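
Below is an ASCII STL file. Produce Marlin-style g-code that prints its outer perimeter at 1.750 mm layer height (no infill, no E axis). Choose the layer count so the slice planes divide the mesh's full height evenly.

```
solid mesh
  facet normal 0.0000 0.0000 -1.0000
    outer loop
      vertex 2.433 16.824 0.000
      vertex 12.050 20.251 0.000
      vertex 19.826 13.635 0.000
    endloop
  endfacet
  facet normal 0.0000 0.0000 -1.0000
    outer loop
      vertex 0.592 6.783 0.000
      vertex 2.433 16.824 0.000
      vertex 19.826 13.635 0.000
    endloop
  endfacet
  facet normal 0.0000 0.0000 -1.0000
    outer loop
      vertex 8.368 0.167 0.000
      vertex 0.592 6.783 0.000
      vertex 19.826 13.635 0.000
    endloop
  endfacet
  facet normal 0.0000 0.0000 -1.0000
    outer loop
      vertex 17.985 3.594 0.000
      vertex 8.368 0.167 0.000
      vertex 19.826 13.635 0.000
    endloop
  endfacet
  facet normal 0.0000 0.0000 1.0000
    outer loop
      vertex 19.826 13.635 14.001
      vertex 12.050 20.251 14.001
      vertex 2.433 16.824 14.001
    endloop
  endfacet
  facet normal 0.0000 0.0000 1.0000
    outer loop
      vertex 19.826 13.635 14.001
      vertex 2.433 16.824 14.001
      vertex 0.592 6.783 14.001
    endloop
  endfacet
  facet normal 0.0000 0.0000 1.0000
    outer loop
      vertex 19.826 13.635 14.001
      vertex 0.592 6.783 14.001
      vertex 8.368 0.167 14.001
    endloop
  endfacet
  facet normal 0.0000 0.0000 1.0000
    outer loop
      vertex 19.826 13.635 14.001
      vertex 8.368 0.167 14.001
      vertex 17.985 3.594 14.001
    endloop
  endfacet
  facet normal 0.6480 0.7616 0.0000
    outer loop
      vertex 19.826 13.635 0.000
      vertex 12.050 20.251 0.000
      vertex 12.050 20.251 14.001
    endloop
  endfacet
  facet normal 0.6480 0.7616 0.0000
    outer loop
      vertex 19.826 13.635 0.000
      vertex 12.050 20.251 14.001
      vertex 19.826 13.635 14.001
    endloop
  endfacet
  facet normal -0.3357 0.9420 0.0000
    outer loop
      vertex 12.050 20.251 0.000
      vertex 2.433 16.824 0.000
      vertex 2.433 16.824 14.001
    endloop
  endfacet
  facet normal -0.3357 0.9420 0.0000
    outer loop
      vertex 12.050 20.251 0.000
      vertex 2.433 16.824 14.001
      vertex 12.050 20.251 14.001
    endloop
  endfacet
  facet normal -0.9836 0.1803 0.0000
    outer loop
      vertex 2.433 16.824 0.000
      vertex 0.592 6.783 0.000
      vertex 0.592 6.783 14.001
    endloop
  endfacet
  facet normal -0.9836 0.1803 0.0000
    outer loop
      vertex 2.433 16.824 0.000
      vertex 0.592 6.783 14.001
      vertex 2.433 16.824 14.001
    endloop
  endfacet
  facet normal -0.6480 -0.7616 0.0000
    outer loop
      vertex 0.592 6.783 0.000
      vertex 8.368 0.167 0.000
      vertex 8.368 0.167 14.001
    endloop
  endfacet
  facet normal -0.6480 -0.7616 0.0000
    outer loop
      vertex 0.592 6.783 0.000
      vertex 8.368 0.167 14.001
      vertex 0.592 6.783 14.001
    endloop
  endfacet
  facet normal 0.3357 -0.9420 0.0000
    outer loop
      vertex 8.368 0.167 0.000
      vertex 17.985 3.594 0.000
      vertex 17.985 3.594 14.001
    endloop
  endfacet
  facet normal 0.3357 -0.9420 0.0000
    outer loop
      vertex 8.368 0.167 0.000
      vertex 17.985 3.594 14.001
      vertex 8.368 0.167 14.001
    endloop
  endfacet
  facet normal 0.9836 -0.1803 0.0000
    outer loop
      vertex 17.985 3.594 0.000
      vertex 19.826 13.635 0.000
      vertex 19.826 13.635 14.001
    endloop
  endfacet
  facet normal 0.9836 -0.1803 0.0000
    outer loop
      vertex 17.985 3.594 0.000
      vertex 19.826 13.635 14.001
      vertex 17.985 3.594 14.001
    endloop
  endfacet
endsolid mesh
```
; perimeter-only toolpath
G21 ; units = mm
G90 ; absolute positioning
G28 ; home
; layer 1
G0 Z1.750
G0 X19.826 Y13.635
G1 X12.050 Y20.251
G1 X2.433 Y16.824
G1 X0.592 Y6.783
G1 X8.368 Y0.167
G1 X17.985 Y3.594
G1 X19.826 Y13.635
; layer 2
G0 Z3.500
G0 X19.826 Y13.635
G1 X12.050 Y20.251
G1 X2.433 Y16.824
G1 X0.592 Y6.783
G1 X8.368 Y0.167
G1 X17.985 Y3.594
G1 X19.826 Y13.635
; layer 3
G0 Z5.250
G0 X19.826 Y13.635
G1 X12.050 Y20.251
G1 X2.433 Y16.824
G1 X0.592 Y6.783
G1 X8.368 Y0.167
G1 X17.985 Y3.594
G1 X19.826 Y13.635
; layer 4
G0 Z7.000
G0 X19.826 Y13.635
G1 X12.050 Y20.251
G1 X2.433 Y16.824
G1 X0.592 Y6.783
G1 X8.368 Y0.167
G1 X17.985 Y3.594
G1 X19.826 Y13.635
; layer 5
G0 Z8.751
G0 X19.826 Y13.635
G1 X12.050 Y20.251
G1 X2.433 Y16.824
G1 X0.592 Y6.783
G1 X8.368 Y0.167
G1 X17.985 Y3.594
G1 X19.826 Y13.635
; layer 6
G0 Z10.501
G0 X19.826 Y13.635
G1 X12.050 Y20.251
G1 X2.433 Y16.824
G1 X0.592 Y6.783
G1 X8.368 Y0.167
G1 X17.985 Y3.594
G1 X19.826 Y13.635
; layer 7
G0 Z12.251
G0 X19.826 Y13.635
G1 X12.050 Y20.251
G1 X2.433 Y16.824
G1 X0.592 Y6.783
G1 X8.368 Y0.167
G1 X17.985 Y3.594
G1 X19.826 Y13.635
; layer 8
G0 Z14.001
G0 X19.826 Y13.635
G1 X12.050 Y20.251
G1 X2.433 Y16.824
G1 X0.592 Y6.783
G1 X8.368 Y0.167
G1 X17.985 Y3.594
G1 X19.826 Y13.635
M2 ; end

The solid is a regular 6-sided prism (a cylinder approximated with 6 flat sides), circumscribed radius ≈ 10.2 mm, height ≈ 14 mm. Slicing at Δz = 1.750 mm — 8 equal slices spanning the solid's height, so layer i sits at z = i·h/8 — gives 8 non-empty perimeters. Each is a 6-segment closed polygon; G0 lifts to the layer z and rapids to the start vertex, then G1 traces the edges.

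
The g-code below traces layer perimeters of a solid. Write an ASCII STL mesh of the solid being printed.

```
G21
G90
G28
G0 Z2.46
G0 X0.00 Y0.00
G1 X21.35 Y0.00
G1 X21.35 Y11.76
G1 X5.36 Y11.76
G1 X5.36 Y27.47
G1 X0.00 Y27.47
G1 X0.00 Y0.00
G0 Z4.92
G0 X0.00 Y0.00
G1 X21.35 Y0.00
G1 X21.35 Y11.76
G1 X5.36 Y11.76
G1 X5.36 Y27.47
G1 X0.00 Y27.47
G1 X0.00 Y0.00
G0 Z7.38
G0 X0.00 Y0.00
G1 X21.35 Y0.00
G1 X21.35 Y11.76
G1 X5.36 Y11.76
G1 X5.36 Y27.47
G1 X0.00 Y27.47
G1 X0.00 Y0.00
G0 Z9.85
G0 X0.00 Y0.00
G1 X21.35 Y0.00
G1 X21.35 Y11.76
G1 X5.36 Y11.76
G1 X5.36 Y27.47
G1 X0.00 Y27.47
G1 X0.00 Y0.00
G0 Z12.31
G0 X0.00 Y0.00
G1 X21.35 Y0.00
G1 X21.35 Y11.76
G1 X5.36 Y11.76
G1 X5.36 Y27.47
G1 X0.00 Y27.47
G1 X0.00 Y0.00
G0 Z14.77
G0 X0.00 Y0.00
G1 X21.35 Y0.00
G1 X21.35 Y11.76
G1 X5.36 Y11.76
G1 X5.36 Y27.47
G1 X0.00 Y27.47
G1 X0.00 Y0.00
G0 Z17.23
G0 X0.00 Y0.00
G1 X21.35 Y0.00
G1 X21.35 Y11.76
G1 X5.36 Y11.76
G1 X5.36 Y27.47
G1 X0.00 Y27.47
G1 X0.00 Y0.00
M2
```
solid part
  facet normal 0.0000 0.0000 -1.0000
    outer loop
      vertex 21.35 11.76 0.00
      vertex 21.35 0.00 0.00
      vertex 0.00 0.00 0.00
    endloop
  endfacet
  facet normal 0.0000 0.0000 -1.0000
    outer loop
      vertex 5.36 11.76 0.00
      vertex 21.35 11.76 0.00
      vertex 0.00 0.00 0.00
    endloop
  endfacet
  facet normal 0.0000 0.0000 -1.0000
    outer loop
      vertex 5.36 27.47 0.00
      vertex 5.36 11.76 0.00
      vertex 0.00 0.00 0.00
    endloop
  endfacet
  facet normal 0.0000 0.0000 -1.0000
    outer loop
      vertex 0.00 27.47 0.00
      vertex 5.36 27.47 0.00
      vertex 0.00 0.00 0.00
    endloop
  endfacet
  facet normal 0.0000 0.0000 1.0000
    outer loop
      vertex 0.00 0.00 17.23
      vertex 21.35 0.00 17.23
      vertex 21.35 11.76 17.23
    endloop
  endfacet
  facet normal 0.0000 0.0000 1.0000
    outer loop
      vertex 0.00 0.00 17.23
      vertex 21.35 11.76 17.23
      vertex 5.36 11.76 17.23
    endloop
  endfacet
  facet normal 0.0000 0.0000 1.0000
    outer loop
      vertex 0.00 0.00 17.23
      vertex 5.36 11.76 17.23
      vertex 5.36 27.47 17.23
    endloop
  endfacet
  facet normal 0.0000 0.0000 1.0000
    outer loop
      vertex 0.00 0.00 17.23
      vertex 5.36 27.47 17.23
      vertex 0.00 27.47 17.23
    endloop
  endfacet
  facet normal 0.0000 -1.0000 0.0000
    outer loop
      vertex 0.00 0.00 0.00
      vertex 21.35 0.00 0.00
      vertex 21.35 0.00 17.23
    endloop
  endfacet
  facet normal 0.0000 -1.0000 0.0000
    outer loop
      vertex 0.00 0.00 0.00
      vertex 21.35 0.00 17.23
      vertex 0.00 0.00 17.23
    endloop
  endfacet
  facet normal 1.0000 0.0000 0.0000
    outer loop
      vertex 21.35 0.00 0.00
      vertex 21.35 11.76 0.00
      vertex 21.35 11.76 17.23
    endloop
  endfacet
  facet normal 1.0000 0.0000 0.0000
    outer loop
      vertex 21.35 0.00 0.00
      vertex 21.35 11.76 17.23
      vertex 21.35 0.00 17.23
    endloop
  endfacet
  facet normal 0.0000 1.0000 0.0000
    outer loop
      vertex 21.35 11.76 0.00
      vertex 5.36 11.76 0.00
      vertex 5.36 11.76 17.23
    endloop
  endfacet
  facet normal 0.0000 1.0000 0.0000
    outer loop
      vertex 21.35 11.76 0.00
      vertex 5.36 11.76 17.23
      vertex 21.35 11.76 17.23
    endloop
  endfacet
  facet normal 1.0000 0.0000 0.0000
    outer loop
      vertex 5.36 11.76 0.00
      vertex 5.36 27.47 0.00
      vertex 5.36 27.47 17.23
    endloop
  endfacet
  facet normal 1.0000 0.0000 0.0000
    outer loop
      vertex 5.36 11.76 0.00
      vertex 5.36 27.47 17.23
      vertex 5.36 11.76 17.23
    endloop
  endfacet
  facet normal 0.0000 1.0000 0.0000
    outer loop
      vertex 5.36 27.47 0.00
      vertex 0.00 27.47 0.00
      vertex 0.00 27.47 17.23
    endloop
  endfacet
  facet normal 0.0000 1.0000 0.0000
    outer loop
      vertex 5.36 27.47 0.00
      vertex 0.00 27.47 17.23
      vertex 5.36 27.47 17.23
    endloop
  endfacet
  facet normal -1.0000 0.0000 0.0000
    outer loop
      vertex 0.00 27.47 0.00
      vertex 0.00 0.00 0.00
      vertex 0.00 0.00 17.23
    endloop
  endfacet
  facet normal -1.0000 0.0000 0.0000
    outer loop
      vertex 0.00 27.47 0.00
      vertex 0.00 0.00 17.23
      vertex 0.00 27.47 17.23
    endloop
  endfacet
endsolid part

The G0 Z moves step by Δz≈2.46 mm. Every layer's G1 loop is the same polygon, so the solid is a straight extrusion of it from z=0 to z≈17.2. Closing with flat bottom and top caps and triangulating gives 20 facets — an L-shaped prism: outer 21.4 × 27.5 mm, arm thicknesses ≈ 11.8 mm (horizontal) and 5.36 mm (vertical), extruded 17.2 mm in z.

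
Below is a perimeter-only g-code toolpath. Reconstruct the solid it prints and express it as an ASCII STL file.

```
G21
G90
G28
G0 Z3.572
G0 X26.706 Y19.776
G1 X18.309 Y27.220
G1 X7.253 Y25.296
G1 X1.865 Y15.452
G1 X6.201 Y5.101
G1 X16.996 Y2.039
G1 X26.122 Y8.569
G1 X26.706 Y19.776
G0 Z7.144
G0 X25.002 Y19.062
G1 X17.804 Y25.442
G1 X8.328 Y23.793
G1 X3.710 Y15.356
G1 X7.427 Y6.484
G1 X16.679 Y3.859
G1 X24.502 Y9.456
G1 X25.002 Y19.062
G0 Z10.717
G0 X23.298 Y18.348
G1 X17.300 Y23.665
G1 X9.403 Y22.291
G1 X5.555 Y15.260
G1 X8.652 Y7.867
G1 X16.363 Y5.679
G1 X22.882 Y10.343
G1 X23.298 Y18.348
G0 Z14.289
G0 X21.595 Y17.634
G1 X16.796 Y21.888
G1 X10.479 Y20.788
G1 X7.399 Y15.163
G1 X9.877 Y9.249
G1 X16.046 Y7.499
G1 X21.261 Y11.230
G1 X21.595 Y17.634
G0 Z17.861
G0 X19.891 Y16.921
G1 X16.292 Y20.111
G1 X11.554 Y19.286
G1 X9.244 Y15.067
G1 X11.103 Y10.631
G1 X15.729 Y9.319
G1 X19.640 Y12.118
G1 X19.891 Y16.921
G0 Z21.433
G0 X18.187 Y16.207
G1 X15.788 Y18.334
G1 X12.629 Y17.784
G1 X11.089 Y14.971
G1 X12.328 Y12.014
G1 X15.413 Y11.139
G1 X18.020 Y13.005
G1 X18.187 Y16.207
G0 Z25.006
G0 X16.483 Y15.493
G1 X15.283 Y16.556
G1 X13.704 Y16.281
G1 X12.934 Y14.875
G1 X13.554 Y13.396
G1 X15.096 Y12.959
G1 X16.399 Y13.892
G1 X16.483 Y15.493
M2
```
solid part
  facet normal 0.0000 0.0000 -1.0000
    outer loop
      vertex 6.178 26.798 0.000
      vertex 18.813 28.997 0.000
      vertex 28.410 20.490 0.000
    endloop
  endfacet
  facet normal 0.0000 0.0000 -1.0000
    outer loop
      vertex 0.020 15.548 0.000
      vertex 6.178 26.798 0.000
      vertex 28.410 20.490 0.000
    endloop
  endfacet
  facet normal 0.0000 0.0000 -1.0000
    outer loop
      vertex 4.976 3.719 0.000
      vertex 0.020 15.548 0.000
      vertex 28.410 20.490 0.000
    endloop
  endfacet
  facet normal 0.0000 0.0000 -1.0000
    outer loop
      vertex 17.313 0.219 0.000
      vertex 4.976 3.719 0.000
      vertex 28.410 20.490 0.000
    endloop
  endfacet
  facet normal 0.0000 0.0000 -1.0000
    outer loop
      vertex 27.743 7.682 0.000
      vertex 17.313 0.219 0.000
      vertex 28.410 20.490 0.000
    endloop
  endfacet
  facet normal 0.6013 0.6783 0.4223
    outer loop
      vertex 28.410 20.490 0.000
      vertex 18.813 28.997 0.000
      vertex 14.779 14.779 28.578
    endloop
  endfacet
  facet normal -0.1554 0.8930 0.4223
    outer loop
      vertex 18.813 28.997 0.000
      vertex 6.178 26.798 0.000
      vertex 14.779 14.779 28.578
    endloop
  endfacet
  facet normal -0.7951 0.4352 0.4223
    outer loop
      vertex 6.178 26.798 0.000
      vertex 0.020 15.548 0.000
      vertex 14.779 14.779 28.578
    endloop
  endfacet
  facet normal -0.8360 -0.3503 0.4223
    outer loop
      vertex 0.020 15.548 0.000
      vertex 4.976 3.719 0.000
      vertex 14.779 14.779 28.578
    endloop
  endfacet
  facet normal -0.2474 -0.8720 0.4223
    outer loop
      vertex 4.976 3.719 0.000
      vertex 17.313 0.219 0.000
      vertex 14.779 14.779 28.578
    endloop
  endfacet
  facet normal 0.5275 -0.7372 0.4223
    outer loop
      vertex 17.313 0.219 0.000
      vertex 27.743 7.682 0.000
      vertex 14.779 14.779 28.578
    endloop
  endfacet
  facet normal 0.9052 -0.0471 0.4223
    outer loop
      vertex 27.743 7.682 0.000
      vertex 28.410 20.490 0.000
      vertex 14.779 14.779 28.578
    endloop
  endfacet
endsolid part

The G0 Z moves step by Δz≈3.572 mm. The G1 loops shrink linearly with z, so the solid tapers from its base footprint up to z≈28.6. Closing with a flat bottom cap and the tapered top and triangulating gives 12 facets — a regular 7-sided pyramid, base circumscribed radius ≈ 14.8 mm, apex at z ≈ 28.6 mm.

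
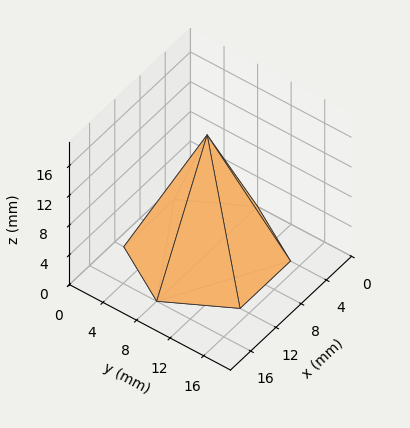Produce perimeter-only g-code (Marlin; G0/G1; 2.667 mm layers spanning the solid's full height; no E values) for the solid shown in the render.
Reading the render: the shape is a regular 6-sided pyramid, base circumscribed radius ≈ 8 mm, apex at z ≈ 16 mm (dimensions read to the nearest mm from the axis ticks). For the g-code, the solid's height is divided into equal slices at the stated Δz and each level perimeter traced with G1 moves after a G0 lift.

; perimeter-only toolpath
G21 ; units = mm
G90 ; absolute positioning
G28 ; home
; layer 1
G0 Z2.667
G0 X14.667 Y8.000
G1 X11.333 Y13.773
G1 X4.667 Y13.773
G1 X1.333 Y8.000
G1 X4.667 Y2.227
G1 X11.333 Y2.227
G1 X14.667 Y8.000
; layer 2
G0 Z5.333
G0 X13.333 Y8.000
G1 X10.667 Y12.619
G1 X5.333 Y12.619
G1 X2.667 Y8.000
G1 X5.333 Y3.381
G1 X10.667 Y3.381
G1 X13.333 Y8.000
; layer 3
G0 Z8.000
G0 X12.000 Y8.000
G1 X10.000 Y11.464
G1 X6.000 Y11.464
G1 X4.000 Y8.000
G1 X6.000 Y4.536
G1 X10.000 Y4.536
G1 X12.000 Y8.000
; layer 4
G0 Z10.667
G0 X10.667 Y8.000
G1 X9.333 Y10.309
G1 X6.667 Y10.309
G1 X5.333 Y8.000
G1 X6.667 Y5.691
G1 X9.333 Y5.691
G1 X10.667 Y8.000
; layer 5
G0 Z13.333
G0 X9.333 Y8.000
G1 X8.667 Y9.155
G1 X7.333 Y9.155
G1 X6.667 Y8.000
G1 X7.333 Y6.845
G1 X8.667 Y6.845
G1 X9.333 Y8.000
M2 ; end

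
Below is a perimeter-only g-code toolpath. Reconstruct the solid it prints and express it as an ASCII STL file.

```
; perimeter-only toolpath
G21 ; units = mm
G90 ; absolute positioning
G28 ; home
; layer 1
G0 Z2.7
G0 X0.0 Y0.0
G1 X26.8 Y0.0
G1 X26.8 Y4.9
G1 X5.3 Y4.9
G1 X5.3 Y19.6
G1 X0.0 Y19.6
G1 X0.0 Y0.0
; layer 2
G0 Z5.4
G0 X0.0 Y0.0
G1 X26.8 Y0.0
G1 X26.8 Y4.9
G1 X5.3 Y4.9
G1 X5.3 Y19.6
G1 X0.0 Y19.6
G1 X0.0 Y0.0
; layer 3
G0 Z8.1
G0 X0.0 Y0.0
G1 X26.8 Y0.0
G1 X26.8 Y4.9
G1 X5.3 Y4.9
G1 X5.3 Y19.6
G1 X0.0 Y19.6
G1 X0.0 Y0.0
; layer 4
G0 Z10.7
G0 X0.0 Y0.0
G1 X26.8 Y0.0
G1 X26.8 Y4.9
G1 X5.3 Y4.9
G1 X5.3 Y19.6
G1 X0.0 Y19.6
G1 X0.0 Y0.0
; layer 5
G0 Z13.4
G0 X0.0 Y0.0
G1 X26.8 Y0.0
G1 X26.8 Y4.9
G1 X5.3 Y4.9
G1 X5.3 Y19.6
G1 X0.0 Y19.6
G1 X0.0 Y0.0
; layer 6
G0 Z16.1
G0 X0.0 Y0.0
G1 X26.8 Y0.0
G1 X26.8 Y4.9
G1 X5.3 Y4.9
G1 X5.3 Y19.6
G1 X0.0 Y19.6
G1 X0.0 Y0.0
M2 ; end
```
solid part
  facet normal 0.0000 0.0000 -1.0000
    outer loop
      vertex 26.8 4.9 0.0
      vertex 26.8 0.0 0.0
      vertex 0.0 0.0 0.0
    endloop
  endfacet
  facet normal 0.0000 0.0000 -1.0000
    outer loop
      vertex 5.3 4.9 0.0
      vertex 26.8 4.9 0.0
      vertex 0.0 0.0 0.0
    endloop
  endfacet
  facet normal 0.0000 0.0000 -1.0000
    outer loop
      vertex 5.3 19.6 0.0
      vertex 5.3 4.9 0.0
      vertex 0.0 0.0 0.0
    endloop
  endfacet
  facet normal 0.0000 0.0000 -1.0000
    outer loop
      vertex 0.0 19.6 0.0
      vertex 5.3 19.6 0.0
      vertex 0.0 0.0 0.0
    endloop
  endfacet
  facet normal 0.0000 0.0000 1.0000
    outer loop
      vertex 0.0 0.0 16.1
      vertex 26.8 0.0 16.1
      vertex 26.8 4.9 16.1
    endloop
  endfacet
  facet normal 0.0000 0.0000 1.0000
    outer loop
      vertex 0.0 0.0 16.1
      vertex 26.8 4.9 16.1
      vertex 5.3 4.9 16.1
    endloop
  endfacet
  facet normal 0.0000 0.0000 1.0000
    outer loop
      vertex 0.0 0.0 16.1
      vertex 5.3 4.9 16.1
      vertex 5.3 19.6 16.1
    endloop
  endfacet
  facet normal 0.0000 0.0000 1.0000
    outer loop
      vertex 0.0 0.0 16.1
      vertex 5.3 19.6 16.1
      vertex 0.0 19.6 16.1
    endloop
  endfacet
  facet normal 0.0000 -1.0000 0.0000
    outer loop
      vertex 0.0 0.0 0.0
      vertex 26.8 0.0 0.0
      vertex 26.8 0.0 16.1
    endloop
  endfacet
  facet normal 0.0000 -1.0000 0.0000
    outer loop
      vertex 0.0 0.0 0.0
      vertex 26.8 0.0 16.1
      vertex 0.0 0.0 16.1
    endloop
  endfacet
  facet normal 1.0000 0.0000 0.0000
    outer loop
      vertex 26.8 0.0 0.0
      vertex 26.8 4.9 0.0
      vertex 26.8 4.9 16.1
    endloop
  endfacet
  facet normal 1.0000 0.0000 0.0000
    outer loop
      vertex 26.8 0.0 0.0
      vertex 26.8 4.9 16.1
      vertex 26.8 0.0 16.1
    endloop
  endfacet
  facet normal 0.0000 1.0000 0.0000
    outer loop
      vertex 26.8 4.9 0.0
      vertex 5.3 4.9 0.0
      vertex 5.3 4.9 16.1
    endloop
  endfacet
  facet normal 0.0000 1.0000 0.0000
    outer loop
      vertex 26.8 4.9 0.0
      vertex 5.3 4.9 16.1
      vertex 26.8 4.9 16.1
    endloop
  endfacet
  facet normal 1.0000 0.0000 0.0000
    outer loop
      vertex 5.3 4.9 0.0
      vertex 5.3 19.6 0.0
      vertex 5.3 19.6 16.1
    endloop
  endfacet
  facet normal 1.0000 0.0000 0.0000
    outer loop
      vertex 5.3 4.9 0.0
      vertex 5.3 19.6 16.1
      vertex 5.3 4.9 16.1
    endloop
  endfacet
  facet normal 0.0000 1.0000 0.0000
    outer loop
      vertex 5.3 19.6 0.0
      vertex 0.0 19.6 0.0
      vertex 0.0 19.6 16.1
    endloop
  endfacet
  facet normal 0.0000 1.0000 0.0000
    outer loop
      vertex 5.3 19.6 0.0
      vertex 0.0 19.6 16.1
      vertex 5.3 19.6 16.1
    endloop
  endfacet
  facet normal -1.0000 0.0000 0.0000
    outer loop
      vertex 0.0 19.6 0.0
      vertex 0.0 0.0 0.0
      vertex 0.0 0.0 16.1
    endloop
  endfacet
  facet normal -1.0000 0.0000 0.0000
    outer loop
      vertex 0.0 19.6 0.0
      vertex 0.0 0.0 16.1
      vertex 0.0 19.6 16.1
    endloop
  endfacet
endsolid part

The G0 Z moves step by Δz≈2.7 mm. Every layer's G1 loop is the same polygon, so the solid is a straight extrusion of it from z=0 to z≈16.1. Closing with flat bottom and top caps and triangulating gives 20 facets — an L-shaped prism: outer 26.8 × 19.6 mm, arm thicknesses ≈ 4.9 mm (horizontal) and 5.3 mm (vertical), extruded 16.1 mm in z.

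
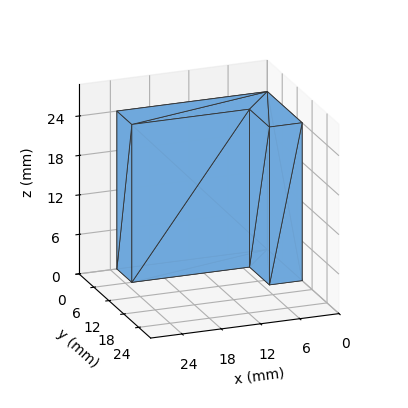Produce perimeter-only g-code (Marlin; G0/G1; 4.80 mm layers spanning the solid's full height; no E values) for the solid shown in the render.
Reading the render: the shape is an L-shaped prism: outer 23 × 14 mm, arm thicknesses ≈ 6 mm (horizontal) and 5 mm (vertical), extruded 24 mm in z (dimensions read to the nearest mm from the axis ticks). For the g-code, the solid's height is divided into equal slices at the stated Δz and each level perimeter traced with G1 moves after a G0 lift.

; perimeter-only toolpath
G21 ; units = mm
G90 ; absolute positioning
G28 ; home
; layer 1
G0 Z4.80
G0 X0.00 Y0.00
G1 X23.00 Y0.00
G1 X23.00 Y6.00
G1 X5.00 Y6.00
G1 X5.00 Y14.00
G1 X0.00 Y14.00
G1 X0.00 Y0.00
; layer 2
G0 Z9.60
G0 X0.00 Y0.00
G1 X23.00 Y0.00
G1 X23.00 Y6.00
G1 X5.00 Y6.00
G1 X5.00 Y14.00
G1 X0.00 Y14.00
G1 X0.00 Y0.00
; layer 3
G0 Z14.40
G0 X0.00 Y0.00
G1 X23.00 Y0.00
G1 X23.00 Y6.00
G1 X5.00 Y6.00
G1 X5.00 Y14.00
G1 X0.00 Y14.00
G1 X0.00 Y0.00
; layer 4
G0 Z19.20
G0 X0.00 Y0.00
G1 X23.00 Y0.00
G1 X23.00 Y6.00
G1 X5.00 Y6.00
G1 X5.00 Y14.00
G1 X0.00 Y14.00
G1 X0.00 Y0.00
; layer 5
G0 Z24.00
G0 X0.00 Y0.00
G1 X23.00 Y0.00
G1 X23.00 Y6.00
G1 X5.00 Y6.00
G1 X5.00 Y14.00
G1 X0.00 Y14.00
G1 X0.00 Y0.00
M2 ; end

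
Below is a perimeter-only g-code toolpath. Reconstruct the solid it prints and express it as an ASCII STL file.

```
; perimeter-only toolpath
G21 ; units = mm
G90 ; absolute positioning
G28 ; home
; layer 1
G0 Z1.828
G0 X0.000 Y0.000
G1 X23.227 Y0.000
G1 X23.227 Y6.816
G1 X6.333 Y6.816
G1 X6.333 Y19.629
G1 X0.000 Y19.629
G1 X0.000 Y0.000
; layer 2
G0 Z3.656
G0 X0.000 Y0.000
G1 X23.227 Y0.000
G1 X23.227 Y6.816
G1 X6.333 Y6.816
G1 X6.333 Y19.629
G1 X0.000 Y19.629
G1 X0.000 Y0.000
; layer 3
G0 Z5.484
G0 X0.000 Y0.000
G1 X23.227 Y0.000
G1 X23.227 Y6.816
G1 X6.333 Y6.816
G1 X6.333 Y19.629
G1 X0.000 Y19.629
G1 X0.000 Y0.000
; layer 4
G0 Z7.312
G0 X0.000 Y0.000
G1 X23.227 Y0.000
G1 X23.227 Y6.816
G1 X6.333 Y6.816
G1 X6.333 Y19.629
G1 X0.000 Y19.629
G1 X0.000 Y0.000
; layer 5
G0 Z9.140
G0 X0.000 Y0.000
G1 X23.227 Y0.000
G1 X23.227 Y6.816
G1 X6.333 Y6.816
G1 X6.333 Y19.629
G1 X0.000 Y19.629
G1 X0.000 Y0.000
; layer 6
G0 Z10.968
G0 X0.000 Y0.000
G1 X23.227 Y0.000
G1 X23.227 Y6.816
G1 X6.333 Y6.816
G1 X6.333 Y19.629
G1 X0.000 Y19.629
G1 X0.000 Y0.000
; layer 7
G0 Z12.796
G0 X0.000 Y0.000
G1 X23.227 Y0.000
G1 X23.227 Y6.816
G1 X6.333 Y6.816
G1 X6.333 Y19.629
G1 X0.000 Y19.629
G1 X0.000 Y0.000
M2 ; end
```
solid part
  facet normal 0.0000 0.0000 -1.0000
    outer loop
      vertex 23.227 6.816 0.000
      vertex 23.227 0.000 0.000
      vertex 0.000 0.000 0.000
    endloop
  endfacet
  facet normal 0.0000 0.0000 -1.0000
    outer loop
      vertex 6.333 6.816 0.000
      vertex 23.227 6.816 0.000
      vertex 0.000 0.000 0.000
    endloop
  endfacet
  facet normal 0.0000 0.0000 -1.0000
    outer loop
      vertex 6.333 19.629 0.000
      vertex 6.333 6.816 0.000
      vertex 0.000 0.000 0.000
    endloop
  endfacet
  facet normal 0.0000 0.0000 -1.0000
    outer loop
      vertex 0.000 19.629 0.000
      vertex 6.333 19.629 0.000
      vertex 0.000 0.000 0.000
    endloop
  endfacet
  facet normal 0.0000 0.0000 1.0000
    outer loop
      vertex 0.000 0.000 12.796
      vertex 23.227 0.000 12.796
      vertex 23.227 6.816 12.796
    endloop
  endfacet
  facet normal 0.0000 0.0000 1.0000
    outer loop
      vertex 0.000 0.000 12.796
      vertex 23.227 6.816 12.796
      vertex 6.333 6.816 12.796
    endloop
  endfacet
  facet normal 0.0000 0.0000 1.0000
    outer loop
      vertex 0.000 0.000 12.796
      vertex 6.333 6.816 12.796
      vertex 6.333 19.629 12.796
    endloop
  endfacet
  facet normal 0.0000 0.0000 1.0000
    outer loop
      vertex 0.000 0.000 12.796
      vertex 6.333 19.629 12.796
      vertex 0.000 19.629 12.796
    endloop
  endfacet
  facet normal 0.0000 -1.0000 0.0000
    outer loop
      vertex 0.000 0.000 0.000
      vertex 23.227 0.000 0.000
      vertex 23.227 0.000 12.796
    endloop
  endfacet
  facet normal 0.0000 -1.0000 0.0000
    outer loop
      vertex 0.000 0.000 0.000
      vertex 23.227 0.000 12.796
      vertex 0.000 0.000 12.796
    endloop
  endfacet
  facet normal 1.0000 0.0000 0.0000
    outer loop
      vertex 23.227 0.000 0.000
      vertex 23.227 6.816 0.000
      vertex 23.227 6.816 12.796
    endloop
  endfacet
  facet normal 1.0000 0.0000 0.0000
    outer loop
      vertex 23.227 0.000 0.000
      vertex 23.227 6.816 12.796
      vertex 23.227 0.000 12.796
    endloop
  endfacet
  facet normal 0.0000 1.0000 0.0000
    outer loop
      vertex 23.227 6.816 0.000
      vertex 6.333 6.816 0.000
      vertex 6.333 6.816 12.796
    endloop
  endfacet
  facet normal 0.0000 1.0000 0.0000
    outer loop
      vertex 23.227 6.816 0.000
      vertex 6.333 6.816 12.796
      vertex 23.227 6.816 12.796
    endloop
  endfacet
  facet normal 1.0000 0.0000 0.0000
    outer loop
      vertex 6.333 6.816 0.000
      vertex 6.333 19.629 0.000
      vertex 6.333 19.629 12.796
    endloop
  endfacet
  facet normal 1.0000 0.0000 0.0000
    outer loop
      vertex 6.333 6.816 0.000
      vertex 6.333 19.629 12.796
      vertex 6.333 6.816 12.796
    endloop
  endfacet
  facet normal 0.0000 1.0000 0.0000
    outer loop
      vertex 6.333 19.629 0.000
      vertex 0.000 19.629 0.000
      vertex 0.000 19.629 12.796
    endloop
  endfacet
  facet normal 0.0000 1.0000 0.0000
    outer loop
      vertex 6.333 19.629 0.000
      vertex 0.000 19.629 12.796
      vertex 6.333 19.629 12.796
    endloop
  endfacet
  facet normal -1.0000 0.0000 0.0000
    outer loop
      vertex 0.000 19.629 0.000
      vertex 0.000 0.000 0.000
      vertex 0.000 0.000 12.796
    endloop
  endfacet
  facet normal -1.0000 0.0000 0.0000
    outer loop
      vertex 0.000 19.629 0.000
      vertex 0.000 0.000 12.796
      vertex 0.000 19.629 12.796
    endloop
  endfacet
endsolid part

The G0 Z moves step by Δz≈1.828 mm. Every layer's G1 loop is the same polygon, so the solid is a straight extrusion of it from z=0 to z≈12.8. Closing with flat bottom and top caps and triangulating gives 20 facets — an L-shaped prism: outer 23.2 × 19.6 mm, arm thicknesses ≈ 6.82 mm (horizontal) and 6.33 mm (vertical), extruded 12.8 mm in z.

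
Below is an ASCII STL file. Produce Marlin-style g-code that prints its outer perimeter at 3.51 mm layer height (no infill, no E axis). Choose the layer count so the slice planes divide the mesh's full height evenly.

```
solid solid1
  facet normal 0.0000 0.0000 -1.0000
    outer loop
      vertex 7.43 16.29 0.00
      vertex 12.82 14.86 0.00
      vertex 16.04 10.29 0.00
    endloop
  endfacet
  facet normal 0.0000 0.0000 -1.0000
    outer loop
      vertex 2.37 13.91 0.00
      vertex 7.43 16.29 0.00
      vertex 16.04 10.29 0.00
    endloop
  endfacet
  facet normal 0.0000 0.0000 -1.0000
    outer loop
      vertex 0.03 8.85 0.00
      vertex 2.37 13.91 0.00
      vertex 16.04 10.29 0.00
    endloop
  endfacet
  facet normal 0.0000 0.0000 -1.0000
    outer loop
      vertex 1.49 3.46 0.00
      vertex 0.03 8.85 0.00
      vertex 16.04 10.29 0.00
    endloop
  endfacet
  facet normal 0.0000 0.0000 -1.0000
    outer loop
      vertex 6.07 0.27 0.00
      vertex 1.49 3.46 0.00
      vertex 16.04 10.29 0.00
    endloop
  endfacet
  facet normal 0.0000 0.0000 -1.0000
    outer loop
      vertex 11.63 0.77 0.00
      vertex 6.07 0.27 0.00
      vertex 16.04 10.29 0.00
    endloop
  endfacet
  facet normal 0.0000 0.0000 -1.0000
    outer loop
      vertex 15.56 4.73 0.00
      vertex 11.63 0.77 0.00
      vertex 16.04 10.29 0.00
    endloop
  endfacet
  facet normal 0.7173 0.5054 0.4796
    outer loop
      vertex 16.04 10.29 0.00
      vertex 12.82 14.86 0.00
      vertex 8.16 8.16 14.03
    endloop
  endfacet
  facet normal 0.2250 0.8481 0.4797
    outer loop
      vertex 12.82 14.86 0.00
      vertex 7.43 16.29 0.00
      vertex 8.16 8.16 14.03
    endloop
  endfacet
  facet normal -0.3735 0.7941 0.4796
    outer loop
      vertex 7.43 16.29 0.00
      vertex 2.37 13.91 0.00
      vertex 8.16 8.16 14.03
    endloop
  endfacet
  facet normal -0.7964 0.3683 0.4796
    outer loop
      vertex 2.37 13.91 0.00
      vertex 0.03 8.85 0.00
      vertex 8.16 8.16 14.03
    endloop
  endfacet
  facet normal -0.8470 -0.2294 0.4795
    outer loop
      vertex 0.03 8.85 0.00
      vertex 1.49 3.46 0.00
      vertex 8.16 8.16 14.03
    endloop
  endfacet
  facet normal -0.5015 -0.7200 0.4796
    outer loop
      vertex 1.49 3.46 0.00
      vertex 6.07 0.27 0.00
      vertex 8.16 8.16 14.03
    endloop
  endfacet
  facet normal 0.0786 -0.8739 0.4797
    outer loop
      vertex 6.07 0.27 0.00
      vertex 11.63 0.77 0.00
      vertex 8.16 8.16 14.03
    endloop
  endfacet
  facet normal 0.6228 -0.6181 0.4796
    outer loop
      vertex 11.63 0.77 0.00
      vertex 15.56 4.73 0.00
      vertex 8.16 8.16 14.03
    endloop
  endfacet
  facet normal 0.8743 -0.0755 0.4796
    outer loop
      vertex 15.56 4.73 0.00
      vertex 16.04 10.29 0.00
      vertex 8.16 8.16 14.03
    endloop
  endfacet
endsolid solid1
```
; perimeter-only toolpath
G21 ; units = mm
G90 ; absolute positioning
G28 ; home
; layer 1
G0 Z3.51
G0 X14.07 Y9.76
G1 X11.66 Y13.18
G1 X7.61 Y14.26
G1 X3.82 Y12.47
G1 X2.06 Y8.68
G1 X3.16 Y4.63
G1 X6.59 Y2.24
G1 X10.76 Y2.62
G1 X13.71 Y5.59
G1 X14.07 Y9.76
; layer 2
G0 Z7.01
G0 X12.10 Y9.22
G1 X10.49 Y11.51
G1 X7.79 Y12.22
G1 X5.27 Y11.04
G1 X4.09 Y8.50
G1 X4.83 Y5.81
G1 X7.12 Y4.21
G1 X9.89 Y4.46
G1 X11.86 Y6.45
G1 X12.10 Y9.22
; layer 3
G0 Z10.52
G0 X10.13 Y8.69
G1 X9.32 Y9.84
G1 X7.98 Y10.19
G1 X6.71 Y9.60
G1 X6.13 Y8.33
G1 X6.49 Y6.99
G1 X7.64 Y6.19
G1 X9.03 Y6.31
G1 X10.01 Y7.30
G1 X10.13 Y8.69
M2 ; end

The solid is a regular 9-sided pyramid, base circumscribed radius ≈ 8.16 mm, apex at z ≈ 14 mm. Slicing at Δz = 3.51 mm — 4 equal slices spanning the solid's height, so layer i sits at z = i·h/4 — gives 3 non-empty perimeters. Each is a 9-segment closed polygon; G0 lifts to the layer z and rapids to the start vertex, then G1 traces the edges. The cross-section shrinks linearly with z (the slice at the apex is degenerate and omitted).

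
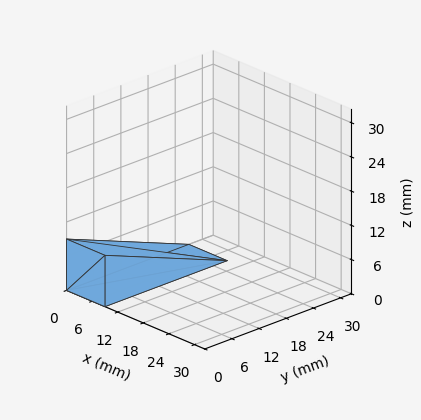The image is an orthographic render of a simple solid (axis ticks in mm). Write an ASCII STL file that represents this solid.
Reading the render: the shape is a wedge (ramp): 9 × 27 mm base, rising to 9 mm along the y=0 edge and sloping linearly to z=0 at y=27 (dimensions read to the nearest mm from the axis ticks). For the STL, each face is triangulated and given an outward normal.

solid part
  facet normal 0.0000 0.0000 -1.0000
    outer loop
      vertex 9.0 27.0 0.0
      vertex 9.0 0.0 0.0
      vertex 0.0 0.0 0.0
    endloop
  endfacet
  facet normal 0.0000 0.0000 -1.0000
    outer loop
      vertex 0.0 27.0 0.0
      vertex 9.0 27.0 0.0
      vertex 0.0 0.0 0.0
    endloop
  endfacet
  facet normal 0.0000 -1.0000 0.0000
    outer loop
      vertex 0.0 0.0 0.0
      vertex 9.0 0.0 0.0
      vertex 9.0 0.0 9.0
    endloop
  endfacet
  facet normal 0.0000 -1.0000 0.0000
    outer loop
      vertex 0.0 0.0 0.0
      vertex 9.0 0.0 9.0
      vertex 0.0 0.0 9.0
    endloop
  endfacet
  facet normal 0.0000 0.3162 0.9487
    outer loop
      vertex 0.0 0.0 9.0
      vertex 9.0 0.0 9.0
      vertex 9.0 27.0 0.0
    endloop
  endfacet
  facet normal 0.0000 0.3162 0.9487
    outer loop
      vertex 0.0 0.0 9.0
      vertex 9.0 27.0 0.0
      vertex 0.0 27.0 0.0
    endloop
  endfacet
  facet normal -1.0000 0.0000 0.0000
    outer loop
      vertex 0.0 0.0 9.0
      vertex 0.0 27.0 0.0
      vertex 0.0 0.0 0.0
    endloop
  endfacet
  facet normal 1.0000 0.0000 0.0000
    outer loop
      vertex 9.0 0.0 0.0
      vertex 9.0 27.0 0.0
      vertex 9.0 0.0 9.0
    endloop
  endfacet
endsolid part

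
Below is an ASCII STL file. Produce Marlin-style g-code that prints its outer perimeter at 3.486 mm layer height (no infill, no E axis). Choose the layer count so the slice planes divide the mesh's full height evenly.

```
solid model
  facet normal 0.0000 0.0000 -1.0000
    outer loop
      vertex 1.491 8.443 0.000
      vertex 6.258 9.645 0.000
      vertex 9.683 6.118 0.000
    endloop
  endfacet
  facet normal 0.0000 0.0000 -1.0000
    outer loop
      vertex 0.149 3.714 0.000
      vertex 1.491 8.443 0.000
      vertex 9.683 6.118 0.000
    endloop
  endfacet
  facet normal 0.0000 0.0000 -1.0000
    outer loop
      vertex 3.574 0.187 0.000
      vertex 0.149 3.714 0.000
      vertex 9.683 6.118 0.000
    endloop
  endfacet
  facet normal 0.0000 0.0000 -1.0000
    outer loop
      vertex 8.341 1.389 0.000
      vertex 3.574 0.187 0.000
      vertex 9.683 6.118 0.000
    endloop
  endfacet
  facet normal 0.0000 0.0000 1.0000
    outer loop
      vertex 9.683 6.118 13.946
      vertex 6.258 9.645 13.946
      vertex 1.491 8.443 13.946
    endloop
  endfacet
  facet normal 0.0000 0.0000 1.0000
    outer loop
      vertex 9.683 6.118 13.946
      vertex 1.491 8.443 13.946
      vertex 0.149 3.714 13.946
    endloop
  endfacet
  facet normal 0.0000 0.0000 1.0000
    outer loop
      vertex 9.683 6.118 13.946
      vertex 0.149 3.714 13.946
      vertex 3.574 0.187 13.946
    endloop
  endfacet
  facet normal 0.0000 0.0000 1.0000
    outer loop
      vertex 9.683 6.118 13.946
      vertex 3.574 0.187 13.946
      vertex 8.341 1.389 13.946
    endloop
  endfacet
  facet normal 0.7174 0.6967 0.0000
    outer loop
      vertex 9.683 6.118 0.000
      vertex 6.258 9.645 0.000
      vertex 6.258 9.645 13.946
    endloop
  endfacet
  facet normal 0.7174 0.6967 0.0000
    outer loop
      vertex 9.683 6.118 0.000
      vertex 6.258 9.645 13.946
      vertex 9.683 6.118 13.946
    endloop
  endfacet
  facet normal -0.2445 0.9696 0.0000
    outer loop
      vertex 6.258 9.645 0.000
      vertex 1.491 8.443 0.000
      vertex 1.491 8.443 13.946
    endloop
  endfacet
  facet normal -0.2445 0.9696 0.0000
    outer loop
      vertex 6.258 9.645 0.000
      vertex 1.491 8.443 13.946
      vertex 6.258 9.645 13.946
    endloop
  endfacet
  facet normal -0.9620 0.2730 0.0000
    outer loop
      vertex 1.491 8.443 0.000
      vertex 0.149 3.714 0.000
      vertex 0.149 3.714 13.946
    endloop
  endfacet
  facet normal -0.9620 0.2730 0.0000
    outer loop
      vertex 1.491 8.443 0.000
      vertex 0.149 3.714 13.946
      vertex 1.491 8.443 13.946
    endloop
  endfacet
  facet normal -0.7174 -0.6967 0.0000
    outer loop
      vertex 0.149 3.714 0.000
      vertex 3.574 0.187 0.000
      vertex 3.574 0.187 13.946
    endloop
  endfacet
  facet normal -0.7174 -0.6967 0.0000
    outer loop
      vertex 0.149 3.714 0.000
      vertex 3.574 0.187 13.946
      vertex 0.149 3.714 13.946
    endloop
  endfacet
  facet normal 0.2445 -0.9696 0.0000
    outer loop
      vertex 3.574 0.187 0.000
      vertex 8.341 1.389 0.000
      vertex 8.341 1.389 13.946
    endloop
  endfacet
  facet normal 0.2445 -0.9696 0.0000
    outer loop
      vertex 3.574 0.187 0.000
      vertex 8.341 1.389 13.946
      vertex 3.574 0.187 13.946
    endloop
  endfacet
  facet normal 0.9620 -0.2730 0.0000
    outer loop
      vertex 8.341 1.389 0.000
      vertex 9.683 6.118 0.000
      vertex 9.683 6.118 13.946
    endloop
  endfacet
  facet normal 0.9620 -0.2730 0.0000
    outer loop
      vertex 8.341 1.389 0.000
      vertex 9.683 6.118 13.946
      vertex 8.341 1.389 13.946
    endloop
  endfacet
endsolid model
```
; perimeter-only toolpath
G21 ; units = mm
G90 ; absolute positioning
G28 ; home
; layer 1
G0 Z3.486
G0 X9.683 Y6.118
G1 X6.258 Y9.645
G1 X1.491 Y8.443
G1 X0.149 Y3.714
G1 X3.574 Y0.187
G1 X8.341 Y1.389
G1 X9.683 Y6.118
; layer 2
G0 Z6.973
G0 X9.683 Y6.118
G1 X6.258 Y9.645
G1 X1.491 Y8.443
G1 X0.149 Y3.714
G1 X3.574 Y0.187
G1 X8.341 Y1.389
G1 X9.683 Y6.118
; layer 3
G0 Z10.460
G0 X9.683 Y6.118
G1 X6.258 Y9.645
G1 X1.491 Y8.443
G1 X0.149 Y3.714
G1 X3.574 Y0.187
G1 X8.341 Y1.389
G1 X9.683 Y6.118
; layer 4
G0 Z13.946
G0 X9.683 Y6.118
G1 X6.258 Y9.645
G1 X1.491 Y8.443
G1 X0.149 Y3.714
G1 X3.574 Y0.187
G1 X8.341 Y1.389
G1 X9.683 Y6.118
M2 ; end

The solid is a regular 6-sided prism (a cylinder approximated with 6 flat sides), circumscribed radius ≈ 4.92 mm, height ≈ 13.9 mm. Slicing at Δz = 3.486 mm — 4 equal slices spanning the solid's height, so layer i sits at z = i·h/4 — gives 4 non-empty perimeters. Each is a 6-segment closed polygon; G0 lifts to the layer z and rapids to the start vertex, then G1 traces the edges.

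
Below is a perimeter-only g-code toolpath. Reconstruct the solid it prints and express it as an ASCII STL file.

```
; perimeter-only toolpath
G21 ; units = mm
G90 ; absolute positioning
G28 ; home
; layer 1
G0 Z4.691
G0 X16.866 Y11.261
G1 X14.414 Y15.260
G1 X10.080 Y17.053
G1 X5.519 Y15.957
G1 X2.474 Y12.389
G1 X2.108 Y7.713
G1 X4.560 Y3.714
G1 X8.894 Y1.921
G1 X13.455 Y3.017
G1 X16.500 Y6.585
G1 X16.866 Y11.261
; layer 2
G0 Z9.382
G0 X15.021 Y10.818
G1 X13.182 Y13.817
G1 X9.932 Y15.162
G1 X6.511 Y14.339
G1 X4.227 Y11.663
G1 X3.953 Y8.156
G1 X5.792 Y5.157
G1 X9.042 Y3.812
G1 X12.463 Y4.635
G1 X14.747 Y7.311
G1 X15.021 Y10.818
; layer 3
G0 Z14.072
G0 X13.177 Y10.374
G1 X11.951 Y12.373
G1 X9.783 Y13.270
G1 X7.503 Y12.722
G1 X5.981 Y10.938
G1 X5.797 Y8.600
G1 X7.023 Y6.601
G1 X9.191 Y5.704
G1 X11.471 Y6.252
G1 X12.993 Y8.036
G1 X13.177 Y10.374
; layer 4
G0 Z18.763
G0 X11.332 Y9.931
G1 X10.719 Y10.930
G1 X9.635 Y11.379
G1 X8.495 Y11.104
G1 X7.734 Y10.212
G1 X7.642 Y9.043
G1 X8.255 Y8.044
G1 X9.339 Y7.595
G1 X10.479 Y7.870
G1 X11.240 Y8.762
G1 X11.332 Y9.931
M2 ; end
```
solid part
  facet normal 0.0000 0.0000 -1.0000
    outer loop
      vertex 10.228 18.945 0.000
      vertex 15.646 16.703 0.000
      vertex 18.711 11.705 0.000
    endloop
  endfacet
  facet normal 0.0000 0.0000 -1.0000
    outer loop
      vertex 4.527 17.574 0.000
      vertex 10.228 18.945 0.000
      vertex 18.711 11.705 0.000
    endloop
  endfacet
  facet normal 0.0000 0.0000 -1.0000
    outer loop
      vertex 0.721 13.114 0.000
      vertex 4.527 17.574 0.000
      vertex 18.711 11.705 0.000
    endloop
  endfacet
  facet normal 0.0000 0.0000 -1.0000
    outer loop
      vertex 0.263 7.269 0.000
      vertex 0.721 13.114 0.000
      vertex 18.711 11.705 0.000
    endloop
  endfacet
  facet normal 0.0000 0.0000 -1.0000
    outer loop
      vertex 3.328 2.271 0.000
      vertex 0.263 7.269 0.000
      vertex 18.711 11.705 0.000
    endloop
  endfacet
  facet normal 0.0000 0.0000 -1.0000
    outer loop
      vertex 8.746 0.029 0.000
      vertex 3.328 2.271 0.000
      vertex 18.711 11.705 0.000
    endloop
  endfacet
  facet normal 0.0000 0.0000 -1.0000
    outer loop
      vertex 14.447 1.400 0.000
      vertex 8.746 0.029 0.000
      vertex 18.711 11.705 0.000
    endloop
  endfacet
  facet normal 0.0000 0.0000 -1.0000
    outer loop
      vertex 18.253 5.860 0.000
      vertex 14.447 1.400 0.000
      vertex 18.711 11.705 0.000
    endloop
  endfacet
  facet normal 0.7956 0.4879 0.3590
    outer loop
      vertex 18.711 11.705 0.000
      vertex 15.646 16.703 0.000
      vertex 9.487 9.487 23.454
    endloop
  endfacet
  facet normal 0.3569 0.8624 0.3590
    outer loop
      vertex 15.646 16.703 0.000
      vertex 10.228 18.945 0.000
      vertex 9.487 9.487 23.454
    endloop
  endfacet
  facet normal -0.2182 0.9075 0.3590
    outer loop
      vertex 10.228 18.945 0.000
      vertex 4.527 17.574 0.000
      vertex 9.487 9.487 23.454
    endloop
  endfacet
  facet normal -0.7100 0.6059 0.3590
    outer loop
      vertex 4.527 17.574 0.000
      vertex 0.721 13.114 0.000
      vertex 9.487 9.487 23.454
    endloop
  endfacet
  facet normal -0.9305 0.0729 0.3590
    outer loop
      vertex 0.721 13.114 0.000
      vertex 0.263 7.269 0.000
      vertex 9.487 9.487 23.454
    endloop
  endfacet
  facet normal -0.7956 -0.4879 0.3590
    outer loop
      vertex 0.263 7.269 0.000
      vertex 3.328 2.271 0.000
      vertex 9.487 9.487 23.454
    endloop
  endfacet
  facet normal -0.3569 -0.8624 0.3590
    outer loop
      vertex 3.328 2.271 0.000
      vertex 8.746 0.029 0.000
      vertex 9.487 9.487 23.454
    endloop
  endfacet
  facet normal 0.2182 -0.9075 0.3590
    outer loop
      vertex 8.746 0.029 0.000
      vertex 14.447 1.400 0.000
      vertex 9.487 9.487 23.454
    endloop
  endfacet
  facet normal 0.7100 -0.6059 0.3590
    outer loop
      vertex 14.447 1.400 0.000
      vertex 18.253 5.860 0.000
      vertex 9.487 9.487 23.454
    endloop
  endfacet
  facet normal 0.9305 -0.0729 0.3590
    outer loop
      vertex 18.253 5.860 0.000
      vertex 18.711 11.705 0.000
      vertex 9.487 9.487 23.454
    endloop
  endfacet
endsolid part

The G0 Z moves step by Δz≈4.691 mm. The G1 loops shrink linearly with z, so the solid tapers from its base footprint up to z≈23.5. Closing with a flat bottom cap and the tapered top and triangulating gives 18 facets — a regular 10-sided pyramid, base circumscribed radius ≈ 9.49 mm, apex at z ≈ 23.5 mm.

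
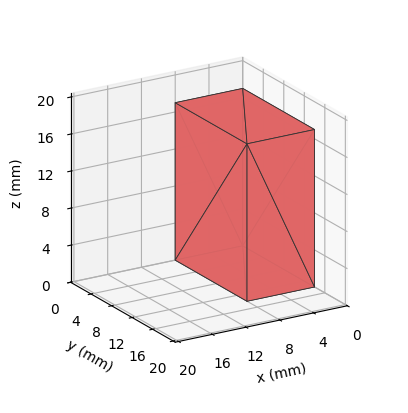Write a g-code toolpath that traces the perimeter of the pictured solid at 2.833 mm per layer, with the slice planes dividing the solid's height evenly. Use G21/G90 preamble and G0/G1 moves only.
Reading the render: the shape is a rectangular box, roughly 8 × 14 mm footprint and 17 mm tall (dimensions read to the nearest mm from the axis ticks). For the g-code, the solid's height is divided into equal slices at the stated Δz and each level perimeter traced with G1 moves after a G0 lift.

; perimeter-only toolpath
G21 ; units = mm
G90 ; absolute positioning
G28 ; home
; layer 1
G0 Z2.833
G0 X0.000 Y0.000
G1 X8.000 Y0.000
G1 X8.000 Y14.000
G1 X0.000 Y14.000
G1 X0.000 Y0.000
; layer 2
G0 Z5.667
G0 X0.000 Y0.000
G1 X8.000 Y0.000
G1 X8.000 Y14.000
G1 X0.000 Y14.000
G1 X0.000 Y0.000
; layer 3
G0 Z8.500
G0 X0.000 Y0.000
G1 X8.000 Y0.000
G1 X8.000 Y14.000
G1 X0.000 Y14.000
G1 X0.000 Y0.000
; layer 4
G0 Z11.333
G0 X0.000 Y0.000
G1 X8.000 Y0.000
G1 X8.000 Y14.000
G1 X0.000 Y14.000
G1 X0.000 Y0.000
; layer 5
G0 Z14.167
G0 X0.000 Y0.000
G1 X8.000 Y0.000
G1 X8.000 Y14.000
G1 X0.000 Y14.000
G1 X0.000 Y0.000
; layer 6
G0 Z17.000
G0 X0.000 Y0.000
G1 X8.000 Y0.000
G1 X8.000 Y14.000
G1 X0.000 Y14.000
G1 X0.000 Y0.000
M2 ; end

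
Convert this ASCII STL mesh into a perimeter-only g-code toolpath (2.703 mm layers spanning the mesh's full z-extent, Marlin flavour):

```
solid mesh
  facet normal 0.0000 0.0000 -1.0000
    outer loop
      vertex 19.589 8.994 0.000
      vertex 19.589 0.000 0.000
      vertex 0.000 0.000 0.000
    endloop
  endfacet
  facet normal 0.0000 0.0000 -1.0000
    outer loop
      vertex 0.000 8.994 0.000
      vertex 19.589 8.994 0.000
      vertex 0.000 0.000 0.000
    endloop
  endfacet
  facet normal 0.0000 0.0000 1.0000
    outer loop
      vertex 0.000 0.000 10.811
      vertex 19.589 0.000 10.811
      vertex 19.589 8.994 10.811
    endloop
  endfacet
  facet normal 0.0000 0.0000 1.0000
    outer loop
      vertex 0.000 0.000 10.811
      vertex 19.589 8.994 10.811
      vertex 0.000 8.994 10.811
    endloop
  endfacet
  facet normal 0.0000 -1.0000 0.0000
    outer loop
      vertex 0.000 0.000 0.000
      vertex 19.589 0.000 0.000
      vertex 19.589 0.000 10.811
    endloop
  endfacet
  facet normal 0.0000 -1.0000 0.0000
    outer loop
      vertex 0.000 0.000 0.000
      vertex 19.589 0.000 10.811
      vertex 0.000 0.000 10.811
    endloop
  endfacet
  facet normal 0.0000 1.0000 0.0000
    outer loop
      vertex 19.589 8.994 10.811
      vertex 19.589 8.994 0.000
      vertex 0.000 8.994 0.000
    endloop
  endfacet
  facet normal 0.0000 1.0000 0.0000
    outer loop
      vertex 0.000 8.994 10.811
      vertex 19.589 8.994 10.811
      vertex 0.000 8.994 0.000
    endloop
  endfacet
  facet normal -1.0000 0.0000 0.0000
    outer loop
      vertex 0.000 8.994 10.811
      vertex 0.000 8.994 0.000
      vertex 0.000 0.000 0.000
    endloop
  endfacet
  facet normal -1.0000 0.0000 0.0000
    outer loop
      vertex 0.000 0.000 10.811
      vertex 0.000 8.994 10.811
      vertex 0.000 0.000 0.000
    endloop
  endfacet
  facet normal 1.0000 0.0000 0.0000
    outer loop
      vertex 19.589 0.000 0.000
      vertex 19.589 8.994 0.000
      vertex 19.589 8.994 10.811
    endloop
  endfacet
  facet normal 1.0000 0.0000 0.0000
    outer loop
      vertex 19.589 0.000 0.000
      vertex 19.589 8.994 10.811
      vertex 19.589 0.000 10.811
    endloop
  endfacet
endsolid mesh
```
; perimeter-only toolpath
G21 ; units = mm
G90 ; absolute positioning
G28 ; home
; layer 1
G0 Z2.703
G0 X0.000 Y0.000
G1 X19.589 Y0.000
G1 X19.589 Y8.994
G1 X0.000 Y8.994
G1 X0.000 Y0.000
; layer 2
G0 Z5.405
G0 X0.000 Y0.000
G1 X19.589 Y0.000
G1 X19.589 Y8.994
G1 X0.000 Y8.994
G1 X0.000 Y0.000
; layer 3
G0 Z8.108
G0 X0.000 Y0.000
G1 X19.589 Y0.000
G1 X19.589 Y8.994
G1 X0.000 Y8.994
G1 X0.000 Y0.000
; layer 4
G0 Z10.811
G0 X0.000 Y0.000
G1 X19.589 Y0.000
G1 X19.589 Y8.994
G1 X0.000 Y8.994
G1 X0.000 Y0.000
M2 ; end

The solid is a rectangular box, roughly 19.6 × 8.99 mm footprint and 10.8 mm tall. Slicing at Δz = 2.703 mm — 4 equal slices spanning the solid's height, so layer i sits at z = i·h/4 — gives 4 non-empty perimeters. Each is a 4-segment closed polygon; G0 lifts to the layer z and rapids to the start vertex, then G1 traces the edges.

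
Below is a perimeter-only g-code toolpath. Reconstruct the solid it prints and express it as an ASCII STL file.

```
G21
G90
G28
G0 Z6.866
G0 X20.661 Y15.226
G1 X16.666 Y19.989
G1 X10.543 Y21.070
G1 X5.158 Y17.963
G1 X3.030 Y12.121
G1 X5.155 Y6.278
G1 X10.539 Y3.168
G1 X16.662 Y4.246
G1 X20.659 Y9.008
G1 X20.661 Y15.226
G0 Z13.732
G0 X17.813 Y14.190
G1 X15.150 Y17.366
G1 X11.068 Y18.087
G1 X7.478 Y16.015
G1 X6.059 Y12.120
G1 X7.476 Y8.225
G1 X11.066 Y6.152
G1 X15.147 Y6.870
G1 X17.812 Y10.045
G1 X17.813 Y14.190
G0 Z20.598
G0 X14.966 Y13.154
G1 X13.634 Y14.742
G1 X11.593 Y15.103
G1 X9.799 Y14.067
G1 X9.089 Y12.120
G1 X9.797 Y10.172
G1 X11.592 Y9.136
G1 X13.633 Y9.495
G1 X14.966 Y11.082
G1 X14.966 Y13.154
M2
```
solid part
  facet normal 0.0000 0.0000 -1.0000
    outer loop
      vertex 10.017 24.054 0.000
      vertex 18.181 22.613 0.000
      vertex 23.508 16.261 0.000
    endloop
  endfacet
  facet normal 0.0000 0.0000 -1.0000
    outer loop
      vertex 2.837 19.911 0.000
      vertex 10.017 24.054 0.000
      vertex 23.508 16.261 0.000
    endloop
  endfacet
  facet normal 0.0000 0.0000 -1.0000
    outer loop
      vertex 0.000 12.122 0.000
      vertex 2.837 19.911 0.000
      vertex 23.508 16.261 0.000
    endloop
  endfacet
  facet normal 0.0000 0.0000 -1.0000
    outer loop
      vertex 2.833 4.331 0.000
      vertex 0.000 12.122 0.000
      vertex 23.508 16.261 0.000
    endloop
  endfacet
  facet normal 0.0000 0.0000 -1.0000
    outer loop
      vertex 10.012 0.185 0.000
      vertex 2.833 4.331 0.000
      vertex 23.508 16.261 0.000
    endloop
  endfacet
  facet normal 0.0000 0.0000 -1.0000
    outer loop
      vertex 18.176 1.622 0.000
      vertex 10.012 0.185 0.000
      vertex 23.508 16.261 0.000
    endloop
  endfacet
  facet normal 0.0000 0.0000 -1.0000
    outer loop
      vertex 23.506 7.971 0.000
      vertex 18.176 1.622 0.000
      vertex 23.508 16.261 0.000
    endloop
  endfacet
  facet normal 0.7078 0.5936 0.3830
    outer loop
      vertex 23.508 16.261 0.000
      vertex 18.181 22.613 0.000
      vertex 12.119 12.119 27.464
    endloop
  endfacet
  facet normal 0.1606 0.9097 0.3830
    outer loop
      vertex 18.181 22.613 0.000
      vertex 10.017 24.054 0.000
      vertex 12.119 12.119 27.464
    endloop
  endfacet
  facet normal -0.4617 0.8001 0.3830
    outer loop
      vertex 10.017 24.054 0.000
      vertex 2.837 19.911 0.000
      vertex 12.119 12.119 27.464
    endloop
  endfacet
  facet normal -0.8680 0.3161 0.3830
    outer loop
      vertex 2.837 19.911 0.000
      vertex 0.000 12.122 0.000
      vertex 12.119 12.119 27.464
    endloop
  endfacet
  facet normal -0.8681 -0.3157 0.3830
    outer loop
      vertex 0.000 12.122 0.000
      vertex 2.833 4.331 0.000
      vertex 12.119 12.119 27.464
    endloop
  endfacet
  facet normal -0.4620 -0.7999 0.3830
    outer loop
      vertex 2.833 4.331 0.000
      vertex 10.012 0.185 0.000
      vertex 12.119 12.119 27.464
    endloop
  endfacet
  facet normal 0.1601 -0.9098 0.3830
    outer loop
      vertex 10.012 0.185 0.000
      vertex 18.176 1.622 0.000
      vertex 12.119 12.119 27.464
    endloop
  endfacet
  facet normal 0.7075 -0.5939 0.3830
    outer loop
      vertex 18.176 1.622 0.000
      vertex 23.506 7.971 0.000
      vertex 12.119 12.119 27.464
    endloop
  endfacet
  facet normal 0.9237 -0.0002 0.3830
    outer loop
      vertex 23.506 7.971 0.000
      vertex 23.508 16.261 0.000
      vertex 12.119 12.119 27.464
    endloop
  endfacet
endsolid part

The G0 Z moves step by Δz≈6.866 mm. The G1 loops shrink linearly with z, so the solid tapers from its base footprint up to z≈27.5. Closing with a flat bottom cap and the tapered top and triangulating gives 16 facets — a regular 9-sided pyramid, base circumscribed radius ≈ 12.1 mm, apex at z ≈ 27.5 mm.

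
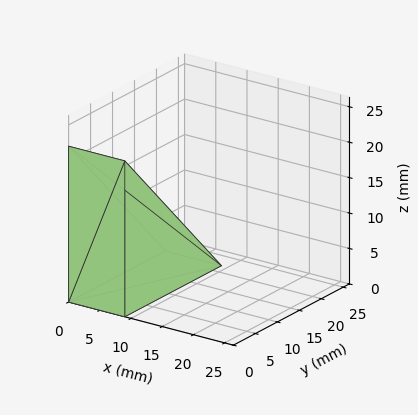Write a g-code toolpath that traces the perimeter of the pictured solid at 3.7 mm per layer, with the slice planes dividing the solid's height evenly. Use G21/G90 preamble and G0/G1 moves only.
Reading the render: the shape is a wedge (ramp): 9 × 22 mm base, rising to 22 mm along the y=0 edge and sloping linearly to z=0 at y=22 (dimensions read to the nearest mm from the axis ticks). For the g-code, the solid's height is divided into equal slices at the stated Δz and each level perimeter traced with G1 moves after a G0 lift.

; perimeter-only toolpath
G21 ; units = mm
G90 ; absolute positioning
G28 ; home
; layer 1
G0 Z3.7
G0 X0.0 Y0.0
G1 X9.0 Y0.0
G1 X9.0 Y18.3
G1 X0.0 Y18.3
G1 X0.0 Y0.0
; layer 2
G0 Z7.3
G0 X0.0 Y0.0
G1 X9.0 Y0.0
G1 X9.0 Y14.7
G1 X0.0 Y14.7
G1 X0.0 Y0.0
; layer 3
G0 Z11.0
G0 X0.0 Y0.0
G1 X9.0 Y0.0
G1 X9.0 Y11.0
G1 X0.0 Y11.0
G1 X0.0 Y0.0
; layer 4
G0 Z14.7
G0 X0.0 Y0.0
G1 X9.0 Y0.0
G1 X9.0 Y7.3
G1 X0.0 Y7.3
G1 X0.0 Y0.0
; layer 5
G0 Z18.3
G0 X0.0 Y0.0
G1 X9.0 Y0.0
G1 X9.0 Y3.7
G1 X0.0 Y3.7
G1 X0.0 Y0.0
M2 ; end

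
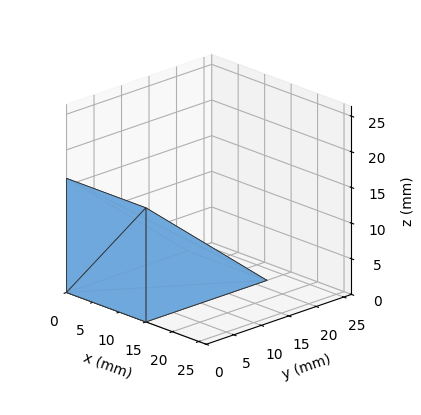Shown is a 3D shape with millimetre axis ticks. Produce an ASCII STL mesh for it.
Reading the render: the shape is a wedge (ramp): 15 × 22 mm base, rising to 16 mm along the y=0 edge and sloping linearly to z=0 at y=22 (dimensions read to the nearest mm from the axis ticks). For the STL, each face is triangulated and given an outward normal.

solid part
  facet normal 0.0000 0.0000 -1.0000
    outer loop
      vertex 15.00 22.00 0.00
      vertex 15.00 0.00 0.00
      vertex 0.00 0.00 0.00
    endloop
  endfacet
  facet normal 0.0000 0.0000 -1.0000
    outer loop
      vertex 0.00 22.00 0.00
      vertex 15.00 22.00 0.00
      vertex 0.00 0.00 0.00
    endloop
  endfacet
  facet normal 0.0000 -1.0000 0.0000
    outer loop
      vertex 0.00 0.00 0.00
      vertex 15.00 0.00 0.00
      vertex 15.00 0.00 16.00
    endloop
  endfacet
  facet normal 0.0000 -1.0000 0.0000
    outer loop
      vertex 0.00 0.00 0.00
      vertex 15.00 0.00 16.00
      vertex 0.00 0.00 16.00
    endloop
  endfacet
  facet normal 0.0000 0.5882 0.8087
    outer loop
      vertex 0.00 0.00 16.00
      vertex 15.00 0.00 16.00
      vertex 15.00 22.00 0.00
    endloop
  endfacet
  facet normal 0.0000 0.5882 0.8087
    outer loop
      vertex 0.00 0.00 16.00
      vertex 15.00 22.00 0.00
      vertex 0.00 22.00 0.00
    endloop
  endfacet
  facet normal -1.0000 0.0000 0.0000
    outer loop
      vertex 0.00 0.00 16.00
      vertex 0.00 22.00 0.00
      vertex 0.00 0.00 0.00
    endloop
  endfacet
  facet normal 1.0000 0.0000 0.0000
    outer loop
      vertex 15.00 0.00 0.00
      vertex 15.00 22.00 0.00
      vertex 15.00 0.00 16.00
    endloop
  endfacet
endsolid part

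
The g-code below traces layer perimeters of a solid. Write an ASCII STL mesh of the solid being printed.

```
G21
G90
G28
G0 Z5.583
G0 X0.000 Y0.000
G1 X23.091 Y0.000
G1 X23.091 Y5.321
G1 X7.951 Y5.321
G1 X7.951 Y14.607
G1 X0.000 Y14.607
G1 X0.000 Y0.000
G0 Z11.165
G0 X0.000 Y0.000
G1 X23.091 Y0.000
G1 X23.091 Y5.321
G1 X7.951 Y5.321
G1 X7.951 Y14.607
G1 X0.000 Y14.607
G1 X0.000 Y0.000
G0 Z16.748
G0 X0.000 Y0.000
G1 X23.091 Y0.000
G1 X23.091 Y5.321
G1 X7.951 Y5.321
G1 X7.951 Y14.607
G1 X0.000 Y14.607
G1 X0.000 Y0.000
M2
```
solid part
  facet normal 0.0000 0.0000 -1.0000
    outer loop
      vertex 23.091 5.321 0.000
      vertex 23.091 0.000 0.000
      vertex 0.000 0.000 0.000
    endloop
  endfacet
  facet normal 0.0000 0.0000 -1.0000
    outer loop
      vertex 7.951 5.321 0.000
      vertex 23.091 5.321 0.000
      vertex 0.000 0.000 0.000
    endloop
  endfacet
  facet normal 0.0000 0.0000 -1.0000
    outer loop
      vertex 7.951 14.607 0.000
      vertex 7.951 5.321 0.000
      vertex 0.000 0.000 0.000
    endloop
  endfacet
  facet normal 0.0000 0.0000 -1.0000
    outer loop
      vertex 0.000 14.607 0.000
      vertex 7.951 14.607 0.000
      vertex 0.000 0.000 0.000
    endloop
  endfacet
  facet normal 0.0000 0.0000 1.0000
    outer loop
      vertex 0.000 0.000 16.748
      vertex 23.091 0.000 16.748
      vertex 23.091 5.321 16.748
    endloop
  endfacet
  facet normal 0.0000 0.0000 1.0000
    outer loop
      vertex 0.000 0.000 16.748
      vertex 23.091 5.321 16.748
      vertex 7.951 5.321 16.748
    endloop
  endfacet
  facet normal 0.0000 0.0000 1.0000
    outer loop
      vertex 0.000 0.000 16.748
      vertex 7.951 5.321 16.748
      vertex 7.951 14.607 16.748
    endloop
  endfacet
  facet normal 0.0000 0.0000 1.0000
    outer loop
      vertex 0.000 0.000 16.748
      vertex 7.951 14.607 16.748
      vertex 0.000 14.607 16.748
    endloop
  endfacet
  facet normal 0.0000 -1.0000 0.0000
    outer loop
      vertex 0.000 0.000 0.000
      vertex 23.091 0.000 0.000
      vertex 23.091 0.000 16.748
    endloop
  endfacet
  facet normal 0.0000 -1.0000 0.0000
    outer loop
      vertex 0.000 0.000 0.000
      vertex 23.091 0.000 16.748
      vertex 0.000 0.000 16.748
    endloop
  endfacet
  facet normal 1.0000 0.0000 0.0000
    outer loop
      vertex 23.091 0.000 0.000
      vertex 23.091 5.321 0.000
      vertex 23.091 5.321 16.748
    endloop
  endfacet
  facet normal 1.0000 0.0000 0.0000
    outer loop
      vertex 23.091 0.000 0.000
      vertex 23.091 5.321 16.748
      vertex 23.091 0.000 16.748
    endloop
  endfacet
  facet normal 0.0000 1.0000 0.0000
    outer loop
      vertex 23.091 5.321 0.000
      vertex 7.951 5.321 0.000
      vertex 7.951 5.321 16.748
    endloop
  endfacet
  facet normal 0.0000 1.0000 0.0000
    outer loop
      vertex 23.091 5.321 0.000
      vertex 7.951 5.321 16.748
      vertex 23.091 5.321 16.748
    endloop
  endfacet
  facet normal 1.0000 0.0000 0.0000
    outer loop
      vertex 7.951 5.321 0.000
      vertex 7.951 14.607 0.000
      vertex 7.951 14.607 16.748
    endloop
  endfacet
  facet normal 1.0000 0.0000 0.0000
    outer loop
      vertex 7.951 5.321 0.000
      vertex 7.951 14.607 16.748
      vertex 7.951 5.321 16.748
    endloop
  endfacet
  facet normal 0.0000 1.0000 0.0000
    outer loop
      vertex 7.951 14.607 0.000
      vertex 0.000 14.607 0.000
      vertex 0.000 14.607 16.748
    endloop
  endfacet
  facet normal 0.0000 1.0000 0.0000
    outer loop
      vertex 7.951 14.607 0.000
      vertex 0.000 14.607 16.748
      vertex 7.951 14.607 16.748
    endloop
  endfacet
  facet normal -1.0000 0.0000 0.0000
    outer loop
      vertex 0.000 14.607 0.000
      vertex 0.000 0.000 0.000
      vertex 0.000 0.000 16.748
    endloop
  endfacet
  facet normal -1.0000 0.0000 0.0000
    outer loop
      vertex 0.000 14.607 0.000
      vertex 0.000 0.000 16.748
      vertex 0.000 14.607 16.748
    endloop
  endfacet
endsolid part

The G0 Z moves step by Δz≈5.583 mm. Every layer's G1 loop is the same polygon, so the solid is a straight extrusion of it from z=0 to z≈16.7. Closing with flat bottom and top caps and triangulating gives 20 facets — an L-shaped prism: outer 23.1 × 14.6 mm, arm thicknesses ≈ 5.32 mm (horizontal) and 7.95 mm (vertical), extruded 16.7 mm in z.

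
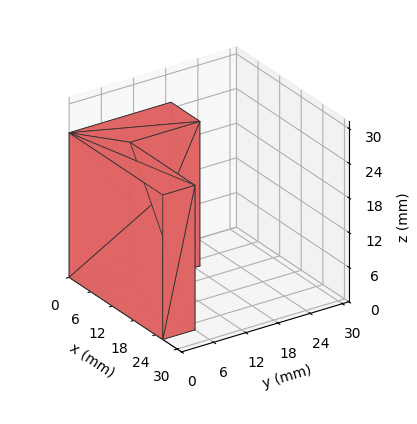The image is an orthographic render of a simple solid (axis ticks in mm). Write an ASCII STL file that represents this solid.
Reading the render: the shape is an L-shaped prism: outer 26 × 19 mm, arm thicknesses ≈ 6 mm (horizontal) and 8 mm (vertical), extruded 25 mm in z (dimensions read to the nearest mm from the axis ticks). For the STL, each face is triangulated and given an outward normal.

solid part
  facet normal 0.0000 0.0000 -1.0000
    outer loop
      vertex 26.0 6.0 0.0
      vertex 26.0 0.0 0.0
      vertex 0.0 0.0 0.0
    endloop
  endfacet
  facet normal 0.0000 0.0000 -1.0000
    outer loop
      vertex 8.0 6.0 0.0
      vertex 26.0 6.0 0.0
      vertex 0.0 0.0 0.0
    endloop
  endfacet
  facet normal 0.0000 0.0000 -1.0000
    outer loop
      vertex 8.0 19.0 0.0
      vertex 8.0 6.0 0.0
      vertex 0.0 0.0 0.0
    endloop
  endfacet
  facet normal 0.0000 0.0000 -1.0000
    outer loop
      vertex 0.0 19.0 0.0
      vertex 8.0 19.0 0.0
      vertex 0.0 0.0 0.0
    endloop
  endfacet
  facet normal 0.0000 0.0000 1.0000
    outer loop
      vertex 0.0 0.0 25.0
      vertex 26.0 0.0 25.0
      vertex 26.0 6.0 25.0
    endloop
  endfacet
  facet normal 0.0000 0.0000 1.0000
    outer loop
      vertex 0.0 0.0 25.0
      vertex 26.0 6.0 25.0
      vertex 8.0 6.0 25.0
    endloop
  endfacet
  facet normal 0.0000 0.0000 1.0000
    outer loop
      vertex 0.0 0.0 25.0
      vertex 8.0 6.0 25.0
      vertex 8.0 19.0 25.0
    endloop
  endfacet
  facet normal 0.0000 0.0000 1.0000
    outer loop
      vertex 0.0 0.0 25.0
      vertex 8.0 19.0 25.0
      vertex 0.0 19.0 25.0
    endloop
  endfacet
  facet normal 0.0000 -1.0000 0.0000
    outer loop
      vertex 0.0 0.0 0.0
      vertex 26.0 0.0 0.0
      vertex 26.0 0.0 25.0
    endloop
  endfacet
  facet normal 0.0000 -1.0000 0.0000
    outer loop
      vertex 0.0 0.0 0.0
      vertex 26.0 0.0 25.0
      vertex 0.0 0.0 25.0
    endloop
  endfacet
  facet normal 1.0000 0.0000 0.0000
    outer loop
      vertex 26.0 0.0 0.0
      vertex 26.0 6.0 0.0
      vertex 26.0 6.0 25.0
    endloop
  endfacet
  facet normal 1.0000 0.0000 0.0000
    outer loop
      vertex 26.0 0.0 0.0
      vertex 26.0 6.0 25.0
      vertex 26.0 0.0 25.0
    endloop
  endfacet
  facet normal 0.0000 1.0000 0.0000
    outer loop
      vertex 26.0 6.0 0.0
      vertex 8.0 6.0 0.0
      vertex 8.0 6.0 25.0
    endloop
  endfacet
  facet normal 0.0000 1.0000 0.0000
    outer loop
      vertex 26.0 6.0 0.0
      vertex 8.0 6.0 25.0
      vertex 26.0 6.0 25.0
    endloop
  endfacet
  facet normal 1.0000 0.0000 0.0000
    outer loop
      vertex 8.0 6.0 0.0
      vertex 8.0 19.0 0.0
      vertex 8.0 19.0 25.0
    endloop
  endfacet
  facet normal 1.0000 0.0000 0.0000
    outer loop
      vertex 8.0 6.0 0.0
      vertex 8.0 19.0 25.0
      vertex 8.0 6.0 25.0
    endloop
  endfacet
  facet normal 0.0000 1.0000 0.0000
    outer loop
      vertex 8.0 19.0 0.0
      vertex 0.0 19.0 0.0
      vertex 0.0 19.0 25.0
    endloop
  endfacet
  facet normal 0.0000 1.0000 0.0000
    outer loop
      vertex 8.0 19.0 0.0
      vertex 0.0 19.0 25.0
      vertex 8.0 19.0 25.0
    endloop
  endfacet
  facet normal -1.0000 0.0000 0.0000
    outer loop
      vertex 0.0 19.0 0.0
      vertex 0.0 0.0 0.0
      vertex 0.0 0.0 25.0
    endloop
  endfacet
  facet normal -1.0000 0.0000 0.0000
    outer loop
      vertex 0.0 19.0 0.0
      vertex 0.0 0.0 25.0
      vertex 0.0 19.0 25.0
    endloop
  endfacet
endsolid part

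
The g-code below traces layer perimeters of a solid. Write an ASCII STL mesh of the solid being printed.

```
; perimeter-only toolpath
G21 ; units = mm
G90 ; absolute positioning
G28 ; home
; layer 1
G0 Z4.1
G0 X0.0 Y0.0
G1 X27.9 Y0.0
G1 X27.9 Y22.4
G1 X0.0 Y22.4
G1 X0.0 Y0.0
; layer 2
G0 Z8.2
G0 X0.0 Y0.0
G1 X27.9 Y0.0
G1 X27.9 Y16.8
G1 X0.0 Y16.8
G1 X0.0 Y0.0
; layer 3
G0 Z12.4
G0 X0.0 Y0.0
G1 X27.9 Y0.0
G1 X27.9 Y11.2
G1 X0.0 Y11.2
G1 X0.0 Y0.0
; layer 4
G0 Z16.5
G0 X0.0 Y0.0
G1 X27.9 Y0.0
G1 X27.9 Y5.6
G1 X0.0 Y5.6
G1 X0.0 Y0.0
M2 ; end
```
solid part
  facet normal 0.0000 0.0000 -1.0000
    outer loop
      vertex 27.9 28.0 0.0
      vertex 27.9 0.0 0.0
      vertex 0.0 0.0 0.0
    endloop
  endfacet
  facet normal 0.0000 0.0000 -1.0000
    outer loop
      vertex 0.0 28.0 0.0
      vertex 27.9 28.0 0.0
      vertex 0.0 0.0 0.0
    endloop
  endfacet
  facet normal 0.0000 -1.0000 0.0000
    outer loop
      vertex 0.0 0.0 0.0
      vertex 27.9 0.0 0.0
      vertex 27.9 0.0 20.6
    endloop
  endfacet
  facet normal 0.0000 -1.0000 0.0000
    outer loop
      vertex 0.0 0.0 0.0
      vertex 27.9 0.0 20.6
      vertex 0.0 0.0 20.6
    endloop
  endfacet
  facet normal 0.0000 0.5926 0.8055
    outer loop
      vertex 0.0 0.0 20.6
      vertex 27.9 0.0 20.6
      vertex 27.9 28.0 0.0
    endloop
  endfacet
  facet normal 0.0000 0.5926 0.8055
    outer loop
      vertex 0.0 0.0 20.6
      vertex 27.9 28.0 0.0
      vertex 0.0 28.0 0.0
    endloop
  endfacet
  facet normal -1.0000 0.0000 0.0000
    outer loop
      vertex 0.0 0.0 20.6
      vertex 0.0 28.0 0.0
      vertex 0.0 0.0 0.0
    endloop
  endfacet
  facet normal 1.0000 0.0000 0.0000
    outer loop
      vertex 27.9 0.0 0.0
      vertex 27.9 28.0 0.0
      vertex 27.9 0.0 20.6
    endloop
  endfacet
endsolid part

The G0 Z moves step by Δz≈4.1 mm. The G1 loops shrink linearly with z, so the solid tapers from its base footprint up to z≈20.6. Closing with a flat bottom cap and the tapered top and triangulating gives 8 facets — a wedge (ramp): 27.9 × 28 mm base, rising to 20.6 mm along the y=0 edge and sloping linearly to z=0 at y=28.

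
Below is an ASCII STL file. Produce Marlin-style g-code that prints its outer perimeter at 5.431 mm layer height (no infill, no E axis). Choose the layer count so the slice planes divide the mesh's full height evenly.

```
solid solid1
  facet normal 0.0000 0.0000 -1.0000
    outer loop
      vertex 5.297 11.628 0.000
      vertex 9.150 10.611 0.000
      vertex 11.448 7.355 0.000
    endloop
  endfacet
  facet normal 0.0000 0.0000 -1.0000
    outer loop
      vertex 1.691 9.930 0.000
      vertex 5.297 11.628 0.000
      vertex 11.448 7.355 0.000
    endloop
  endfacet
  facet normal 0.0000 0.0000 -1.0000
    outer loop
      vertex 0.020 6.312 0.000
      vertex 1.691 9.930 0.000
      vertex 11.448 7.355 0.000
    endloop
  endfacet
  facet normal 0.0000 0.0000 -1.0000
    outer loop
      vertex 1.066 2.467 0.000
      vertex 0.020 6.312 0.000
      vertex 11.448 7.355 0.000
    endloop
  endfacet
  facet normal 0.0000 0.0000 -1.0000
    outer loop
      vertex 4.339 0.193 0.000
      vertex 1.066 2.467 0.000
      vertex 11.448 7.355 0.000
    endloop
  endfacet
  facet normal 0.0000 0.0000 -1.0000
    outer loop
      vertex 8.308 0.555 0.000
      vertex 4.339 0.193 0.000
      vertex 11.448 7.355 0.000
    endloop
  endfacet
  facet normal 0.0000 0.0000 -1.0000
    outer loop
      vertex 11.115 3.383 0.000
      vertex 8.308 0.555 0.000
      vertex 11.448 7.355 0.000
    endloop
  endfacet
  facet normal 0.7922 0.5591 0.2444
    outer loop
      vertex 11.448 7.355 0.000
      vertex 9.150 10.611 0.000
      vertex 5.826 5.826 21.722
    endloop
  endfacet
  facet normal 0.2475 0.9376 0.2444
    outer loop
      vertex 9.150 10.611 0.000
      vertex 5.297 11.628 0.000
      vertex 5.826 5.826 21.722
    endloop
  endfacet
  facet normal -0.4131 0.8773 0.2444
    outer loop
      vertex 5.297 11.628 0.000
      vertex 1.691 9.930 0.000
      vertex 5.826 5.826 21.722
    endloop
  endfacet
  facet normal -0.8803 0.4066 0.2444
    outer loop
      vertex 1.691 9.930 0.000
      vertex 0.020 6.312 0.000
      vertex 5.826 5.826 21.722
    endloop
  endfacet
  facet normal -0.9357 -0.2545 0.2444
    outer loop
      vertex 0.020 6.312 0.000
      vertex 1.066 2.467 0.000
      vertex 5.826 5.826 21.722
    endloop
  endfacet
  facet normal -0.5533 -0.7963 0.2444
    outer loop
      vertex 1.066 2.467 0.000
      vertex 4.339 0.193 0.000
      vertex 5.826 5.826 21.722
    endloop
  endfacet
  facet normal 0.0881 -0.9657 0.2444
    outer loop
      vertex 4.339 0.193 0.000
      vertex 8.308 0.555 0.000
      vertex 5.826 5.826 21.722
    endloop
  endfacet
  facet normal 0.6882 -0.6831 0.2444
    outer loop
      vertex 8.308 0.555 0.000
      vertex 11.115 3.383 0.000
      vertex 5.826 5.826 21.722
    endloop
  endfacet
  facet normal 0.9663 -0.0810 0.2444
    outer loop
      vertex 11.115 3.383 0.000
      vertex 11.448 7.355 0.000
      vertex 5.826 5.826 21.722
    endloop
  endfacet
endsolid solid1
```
; perimeter-only toolpath
G21 ; units = mm
G90 ; absolute positioning
G28 ; home
; layer 1
G0 Z5.431
G0 X10.043 Y6.973
G1 X8.319 Y9.415
G1 X5.429 Y10.178
G1 X2.725 Y8.904
G1 X1.471 Y6.191
G1 X2.256 Y3.307
G1 X4.711 Y1.601
G1 X7.688 Y1.873
G1 X9.793 Y3.994
G1 X10.043 Y6.973
; layer 2
G0 Z10.861
G0 X8.637 Y6.591
G1 X7.488 Y8.219
G1 X5.561 Y8.727
G1 X3.758 Y7.878
G1 X2.923 Y6.069
G1 X3.446 Y4.146
G1 X5.082 Y3.009
G1 X7.067 Y3.190
G1 X8.470 Y4.604
G1 X8.637 Y6.591
; layer 3
G0 Z16.291
G0 X7.232 Y6.208
G1 X6.657 Y7.022
G1 X5.694 Y7.277
G1 X4.792 Y6.852
G1 X4.374 Y5.947
G1 X4.636 Y4.986
G1 X5.454 Y4.418
G1 X6.447 Y4.508
G1 X7.148 Y5.215
G1 X7.232 Y6.208
M2 ; end

The solid is a regular 9-sided pyramid, base circumscribed radius ≈ 5.83 mm, apex at z ≈ 21.7 mm. Slicing at Δz = 5.431 mm — 4 equal slices spanning the solid's height, so layer i sits at z = i·h/4 — gives 3 non-empty perimeters. Each is a 9-segment closed polygon; G0 lifts to the layer z and rapids to the start vertex, then G1 traces the edges. The cross-section shrinks linearly with z (the slice at the apex is degenerate and omitted).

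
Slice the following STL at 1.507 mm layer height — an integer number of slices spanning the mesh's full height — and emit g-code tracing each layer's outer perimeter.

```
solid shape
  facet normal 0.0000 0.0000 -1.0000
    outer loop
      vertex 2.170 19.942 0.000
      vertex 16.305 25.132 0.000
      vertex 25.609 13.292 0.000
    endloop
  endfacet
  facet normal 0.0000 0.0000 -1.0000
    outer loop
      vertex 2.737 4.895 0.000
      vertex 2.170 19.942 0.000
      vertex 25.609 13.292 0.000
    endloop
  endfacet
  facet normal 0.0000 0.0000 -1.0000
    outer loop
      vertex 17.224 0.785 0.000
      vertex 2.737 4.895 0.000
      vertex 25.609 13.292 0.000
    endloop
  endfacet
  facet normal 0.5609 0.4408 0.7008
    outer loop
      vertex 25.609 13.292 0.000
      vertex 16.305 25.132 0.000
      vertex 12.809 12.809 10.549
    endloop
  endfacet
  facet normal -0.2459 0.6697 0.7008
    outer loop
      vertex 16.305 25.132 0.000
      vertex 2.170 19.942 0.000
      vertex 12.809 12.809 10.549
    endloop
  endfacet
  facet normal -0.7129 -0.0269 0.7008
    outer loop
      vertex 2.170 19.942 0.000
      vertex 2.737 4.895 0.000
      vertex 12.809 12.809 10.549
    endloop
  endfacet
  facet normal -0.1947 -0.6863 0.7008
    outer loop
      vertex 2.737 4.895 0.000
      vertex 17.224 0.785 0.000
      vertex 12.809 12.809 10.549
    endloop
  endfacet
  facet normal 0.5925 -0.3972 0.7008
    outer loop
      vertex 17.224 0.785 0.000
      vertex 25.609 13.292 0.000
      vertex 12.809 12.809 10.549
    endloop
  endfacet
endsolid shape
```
; perimeter-only toolpath
G21 ; units = mm
G90 ; absolute positioning
G28 ; home
; layer 1
G0 Z1.507
G0 X23.780 Y13.223
G1 X15.806 Y23.372
G1 X3.690 Y18.923
G1 X4.176 Y6.026
G1 X16.593 Y2.503
G1 X23.780 Y13.223
; layer 2
G0 Z3.014
G0 X21.952 Y13.154
G1 X15.306 Y21.611
G1 X5.210 Y17.904
G1 X5.615 Y7.156
G1 X15.963 Y4.220
G1 X21.952 Y13.154
; layer 3
G0 Z4.521
G0 X20.123 Y13.085
G1 X14.807 Y19.851
G1 X6.730 Y16.885
G1 X7.054 Y8.287
G1 X15.332 Y5.938
G1 X20.123 Y13.085
; layer 4
G0 Z6.028
G0 X18.295 Y13.016
G1 X14.307 Y18.090
G1 X8.249 Y15.866
G1 X8.492 Y9.417
G1 X14.701 Y7.656
G1 X18.295 Y13.016
; layer 5
G0 Z7.535
G0 X16.466 Y12.947
G1 X13.808 Y16.330
G1 X9.769 Y14.847
G1 X9.931 Y10.548
G1 X14.070 Y9.374
G1 X16.466 Y12.947
; layer 6
G0 Z9.042
G0 X14.638 Y12.878
G1 X13.308 Y14.569
G1 X11.289 Y13.828
G1 X11.370 Y11.678
G1 X13.440 Y11.091
G1 X14.638 Y12.878
M2 ; end

The solid is a regular 5-sided pyramid, base circumscribed radius ≈ 12.8 mm, apex at z ≈ 10.5 mm. Slicing at Δz = 1.507 mm — 7 equal slices spanning the solid's height, so layer i sits at z = i·h/7 — gives 6 non-empty perimeters. Each is a 5-segment closed polygon; G0 lifts to the layer z and rapids to the start vertex, then G1 traces the edges. The cross-section shrinks linearly with z (the slice at the apex is degenerate and omitted).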